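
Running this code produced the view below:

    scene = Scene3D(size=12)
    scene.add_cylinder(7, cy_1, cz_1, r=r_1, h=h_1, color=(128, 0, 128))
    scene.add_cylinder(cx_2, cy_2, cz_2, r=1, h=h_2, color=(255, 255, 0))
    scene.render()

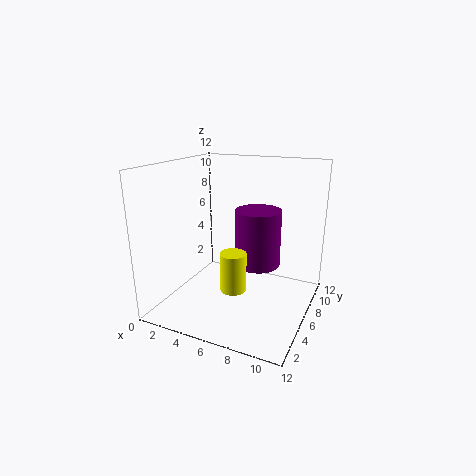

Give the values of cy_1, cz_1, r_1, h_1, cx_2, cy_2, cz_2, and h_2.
cy_1 = 8; cz_1 = 3; r_1 = 2; h_1 = 5; cx_2 = 7; cy_2 = 3; cz_2 = 3; h_2 = 3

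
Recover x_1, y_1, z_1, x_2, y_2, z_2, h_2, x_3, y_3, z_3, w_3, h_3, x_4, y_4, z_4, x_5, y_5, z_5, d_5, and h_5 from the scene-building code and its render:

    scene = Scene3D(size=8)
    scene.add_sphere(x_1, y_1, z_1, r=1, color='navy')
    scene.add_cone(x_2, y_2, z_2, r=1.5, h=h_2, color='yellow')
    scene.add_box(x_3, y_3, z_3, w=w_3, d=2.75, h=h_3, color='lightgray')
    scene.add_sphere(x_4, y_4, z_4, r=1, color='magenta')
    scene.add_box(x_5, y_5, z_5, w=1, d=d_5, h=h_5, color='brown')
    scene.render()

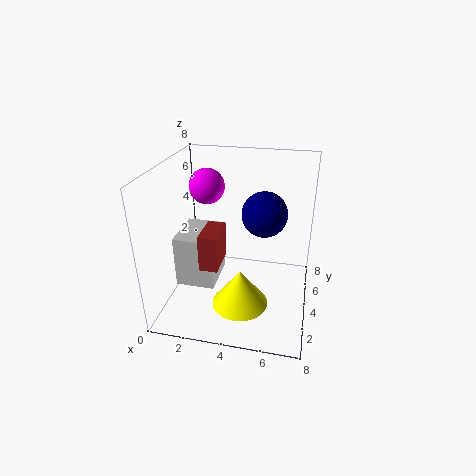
x_1 = 5.75
y_1 = 1.5
z_1 = 6.75
x_2 = 4.5
y_2 = 2.25
z_2 = 1
h_2 = 2
x_3 = 0.5
y_3 = 3
z_3 = 1
w_3 = 2.25
h_3 = 3
x_4 = 2
y_4 = 5
z_4 = 6.5
x_5 = 2.25
y_5 = 2.25
z_5 = 2.75
d_5 = 2
h_5 = 2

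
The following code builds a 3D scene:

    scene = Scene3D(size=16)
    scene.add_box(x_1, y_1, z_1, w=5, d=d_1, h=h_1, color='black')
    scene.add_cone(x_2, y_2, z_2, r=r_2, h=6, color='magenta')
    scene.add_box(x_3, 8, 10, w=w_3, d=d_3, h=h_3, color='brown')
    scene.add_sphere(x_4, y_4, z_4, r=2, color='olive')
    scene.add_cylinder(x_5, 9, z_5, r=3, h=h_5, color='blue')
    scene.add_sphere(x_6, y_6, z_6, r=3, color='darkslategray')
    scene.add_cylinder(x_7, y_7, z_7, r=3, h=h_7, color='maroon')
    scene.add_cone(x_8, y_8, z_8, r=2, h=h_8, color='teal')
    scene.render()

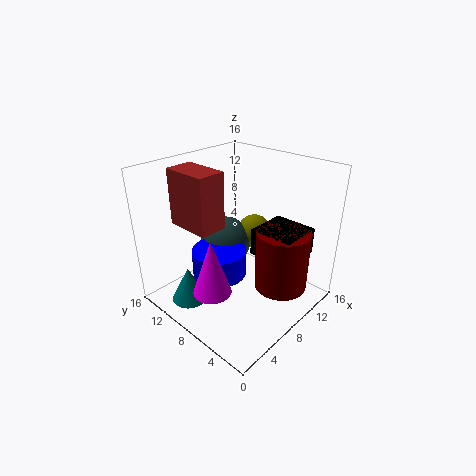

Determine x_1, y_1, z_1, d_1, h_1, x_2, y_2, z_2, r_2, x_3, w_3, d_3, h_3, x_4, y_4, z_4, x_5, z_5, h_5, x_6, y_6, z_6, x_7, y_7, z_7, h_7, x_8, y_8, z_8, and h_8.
x_1 = 9, y_1 = 2, z_1 = 6, d_1 = 5, h_1 = 3, x_2 = 3, y_2 = 7, z_2 = 4, r_2 = 2, x_3 = 3, w_3 = 3, d_3 = 5, h_3 = 6, x_4 = 12, y_4 = 9, z_4 = 7, x_5 = 6, z_5 = 4, h_5 = 3, x_6 = 9, y_6 = 11, z_6 = 6, x_7 = 11, y_7 = 4, z_7 = 2, h_7 = 7, x_8 = 3, y_8 = 11, z_8 = 1, h_8 = 4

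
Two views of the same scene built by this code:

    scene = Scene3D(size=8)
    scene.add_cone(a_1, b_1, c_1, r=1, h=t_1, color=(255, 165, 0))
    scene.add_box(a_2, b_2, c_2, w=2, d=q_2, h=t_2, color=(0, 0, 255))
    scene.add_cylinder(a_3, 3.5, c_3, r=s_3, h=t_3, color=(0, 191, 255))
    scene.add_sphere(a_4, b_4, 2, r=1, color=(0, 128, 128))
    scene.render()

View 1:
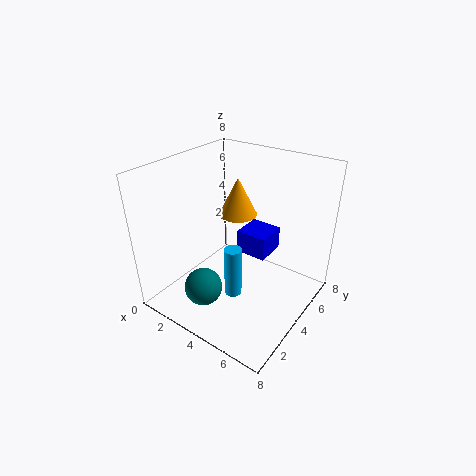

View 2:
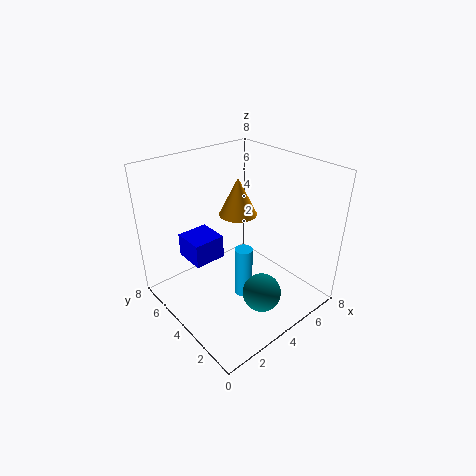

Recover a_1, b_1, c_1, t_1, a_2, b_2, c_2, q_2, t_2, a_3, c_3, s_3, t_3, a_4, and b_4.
a_1 = 4; b_1 = 4; c_1 = 5.5; t_1 = 2; a_2 = 2.5; b_2 = 6; c_2 = 1.5; q_2 = 2; t_2 = 1.5; a_3 = 4; c_3 = 0.5; s_3 = 0.5; t_3 = 3; a_4 = 3.5; b_4 = 1.5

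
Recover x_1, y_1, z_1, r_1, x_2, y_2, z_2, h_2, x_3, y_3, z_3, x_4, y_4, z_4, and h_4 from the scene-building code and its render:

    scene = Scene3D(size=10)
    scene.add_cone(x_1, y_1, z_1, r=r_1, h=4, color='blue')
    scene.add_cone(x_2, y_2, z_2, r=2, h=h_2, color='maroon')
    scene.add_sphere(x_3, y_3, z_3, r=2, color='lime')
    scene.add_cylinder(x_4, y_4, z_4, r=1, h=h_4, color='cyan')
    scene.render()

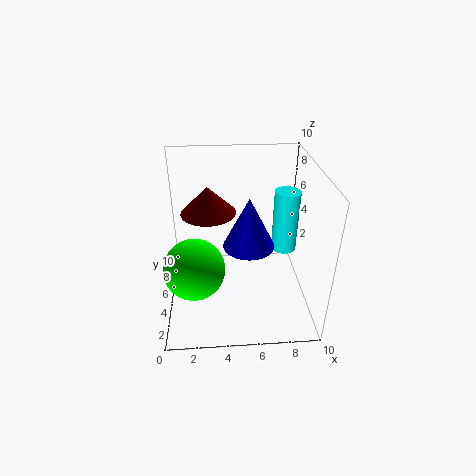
x_1 = 6
y_1 = 7
z_1 = 3
r_1 = 2
x_2 = 3
y_2 = 7
z_2 = 6
h_2 = 2
x_3 = 2
y_3 = 3
z_3 = 4
x_4 = 9
y_4 = 8
z_4 = 2
h_4 = 5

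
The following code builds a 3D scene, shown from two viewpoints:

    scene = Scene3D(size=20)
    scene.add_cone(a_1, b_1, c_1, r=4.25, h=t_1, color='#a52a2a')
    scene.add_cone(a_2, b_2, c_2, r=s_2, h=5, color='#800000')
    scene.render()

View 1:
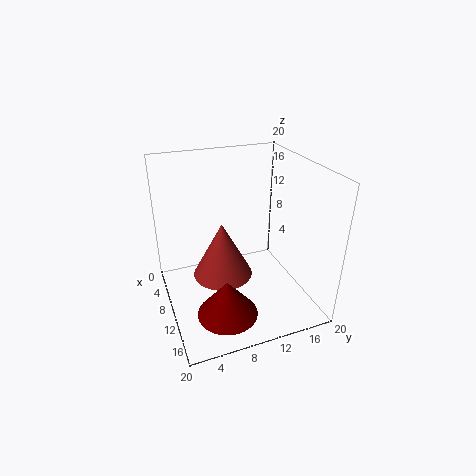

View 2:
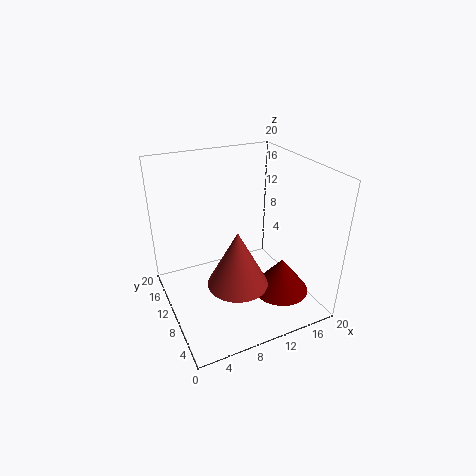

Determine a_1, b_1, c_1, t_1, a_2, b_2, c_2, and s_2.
a_1 = 9; b_1 = 8; c_1 = 4; t_1 = 8; a_2 = 15.25; b_2 = 6.5; c_2 = 2; s_2 = 4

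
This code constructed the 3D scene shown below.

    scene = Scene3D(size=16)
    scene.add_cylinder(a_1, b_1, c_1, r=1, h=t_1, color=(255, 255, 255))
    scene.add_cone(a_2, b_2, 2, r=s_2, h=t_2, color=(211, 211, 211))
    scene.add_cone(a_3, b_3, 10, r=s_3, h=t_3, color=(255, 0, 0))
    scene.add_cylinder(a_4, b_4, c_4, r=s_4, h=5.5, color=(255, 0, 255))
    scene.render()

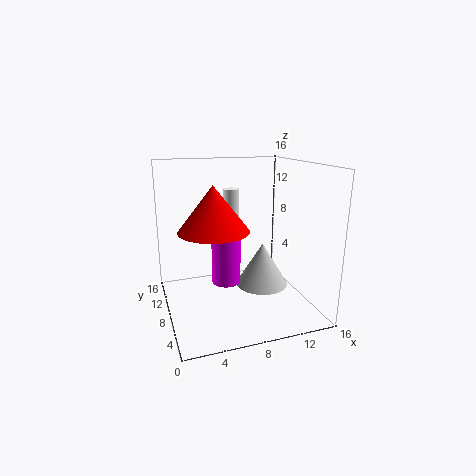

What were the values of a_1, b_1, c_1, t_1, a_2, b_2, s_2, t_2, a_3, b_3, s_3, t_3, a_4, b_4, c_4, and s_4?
a_1 = 9; b_1 = 13.5; c_1 = 6; t_1 = 6.5; a_2 = 11; b_2 = 8; s_2 = 3; t_2 = 5; a_3 = 4.5; b_3 = 5; s_3 = 3.5; t_3 = 4.5; a_4 = 6; b_4 = 6; c_4 = 4; s_4 = 1.5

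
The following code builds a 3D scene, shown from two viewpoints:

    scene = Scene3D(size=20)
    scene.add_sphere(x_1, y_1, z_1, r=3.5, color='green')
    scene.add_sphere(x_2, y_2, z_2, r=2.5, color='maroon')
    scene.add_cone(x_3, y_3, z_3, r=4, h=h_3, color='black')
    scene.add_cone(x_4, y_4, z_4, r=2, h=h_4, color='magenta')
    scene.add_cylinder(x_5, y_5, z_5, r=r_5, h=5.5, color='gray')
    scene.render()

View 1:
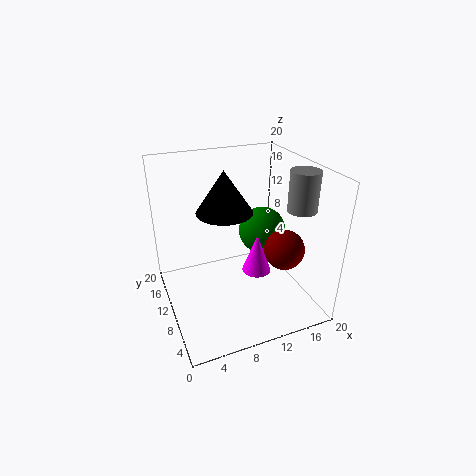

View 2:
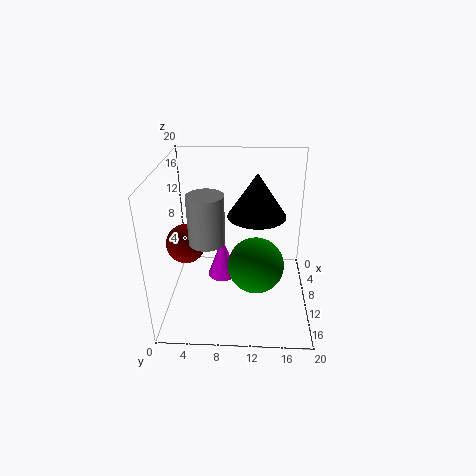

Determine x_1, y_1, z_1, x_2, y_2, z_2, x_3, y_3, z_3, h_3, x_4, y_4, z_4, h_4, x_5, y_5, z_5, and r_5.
x_1 = 15, y_1 = 12.5, z_1 = 9, x_2 = 13.5, y_2 = 3.5, z_2 = 11, x_3 = 9, y_3 = 12.5, z_3 = 13, h_3 = 6, x_4 = 12, y_4 = 8, z_4 = 5.5, h_4 = 5.5, x_5 = 18, y_5 = 7, z_5 = 14, r_5 = 2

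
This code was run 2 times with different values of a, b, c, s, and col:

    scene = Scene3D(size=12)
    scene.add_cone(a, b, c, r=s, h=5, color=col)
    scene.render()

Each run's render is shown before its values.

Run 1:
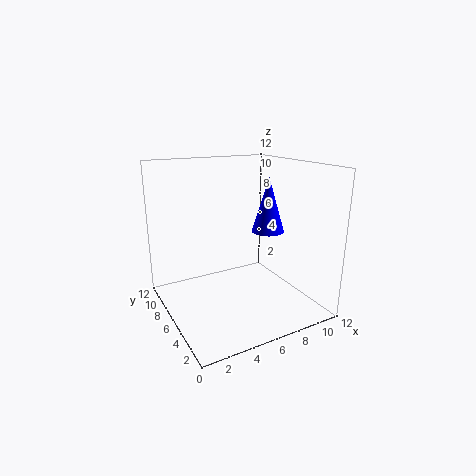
a = 10
b = 7.5
c = 5.5
s = 1.5
col = 'blue'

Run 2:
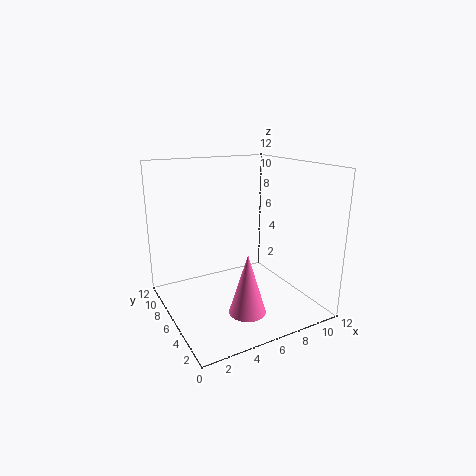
a = 5.5
b = 3.5
c = 0.5
s = 1.5
col = 'hotpink'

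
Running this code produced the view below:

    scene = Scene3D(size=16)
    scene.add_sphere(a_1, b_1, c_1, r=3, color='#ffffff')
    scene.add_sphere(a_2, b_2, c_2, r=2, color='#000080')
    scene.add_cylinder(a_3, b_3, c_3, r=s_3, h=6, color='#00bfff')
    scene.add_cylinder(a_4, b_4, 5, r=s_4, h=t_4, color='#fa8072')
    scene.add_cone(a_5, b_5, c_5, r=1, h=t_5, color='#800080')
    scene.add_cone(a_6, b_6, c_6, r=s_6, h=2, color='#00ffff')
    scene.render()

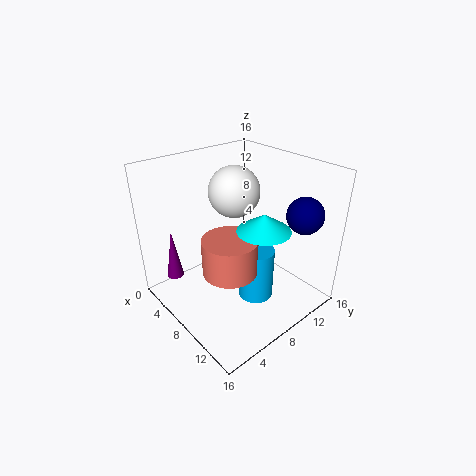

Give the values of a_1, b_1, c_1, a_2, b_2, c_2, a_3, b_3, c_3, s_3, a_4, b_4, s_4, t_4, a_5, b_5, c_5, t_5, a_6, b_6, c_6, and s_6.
a_1 = 5; b_1 = 10; c_1 = 12; a_2 = 13; b_2 = 13; c_2 = 11; a_3 = 10; b_3 = 9; c_3 = 1; s_3 = 2; a_4 = 9; b_4 = 6; s_4 = 3; t_4 = 4; a_5 = 2; b_5 = 3; c_5 = 2; t_5 = 6; a_6 = 10; b_6 = 10; c_6 = 9; s_6 = 3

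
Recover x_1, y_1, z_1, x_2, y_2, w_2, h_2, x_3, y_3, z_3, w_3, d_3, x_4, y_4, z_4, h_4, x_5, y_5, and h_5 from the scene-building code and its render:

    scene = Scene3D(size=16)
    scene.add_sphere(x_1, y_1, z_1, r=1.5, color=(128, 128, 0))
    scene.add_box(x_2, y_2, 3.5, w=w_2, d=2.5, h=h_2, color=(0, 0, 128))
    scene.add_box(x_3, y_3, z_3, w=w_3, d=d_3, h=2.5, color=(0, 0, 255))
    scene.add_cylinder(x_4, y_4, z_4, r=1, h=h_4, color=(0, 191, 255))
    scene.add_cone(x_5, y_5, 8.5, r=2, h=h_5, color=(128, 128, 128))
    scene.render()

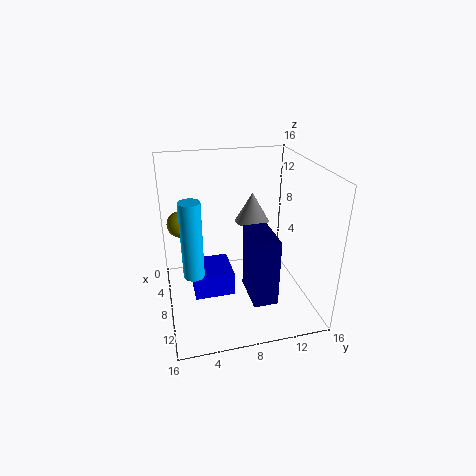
x_1 = 5
y_1 = 2
z_1 = 9
x_2 = 10
y_2 = 8
w_2 = 4.5
h_2 = 7
x_3 = 8.5
y_3 = 2.5
z_3 = 4
w_3 = 4
d_3 = 4
x_4 = 12.5
y_4 = 2.5
z_4 = 7
h_4 = 7.5
x_5 = 5
y_5 = 10.5
h_5 = 3.5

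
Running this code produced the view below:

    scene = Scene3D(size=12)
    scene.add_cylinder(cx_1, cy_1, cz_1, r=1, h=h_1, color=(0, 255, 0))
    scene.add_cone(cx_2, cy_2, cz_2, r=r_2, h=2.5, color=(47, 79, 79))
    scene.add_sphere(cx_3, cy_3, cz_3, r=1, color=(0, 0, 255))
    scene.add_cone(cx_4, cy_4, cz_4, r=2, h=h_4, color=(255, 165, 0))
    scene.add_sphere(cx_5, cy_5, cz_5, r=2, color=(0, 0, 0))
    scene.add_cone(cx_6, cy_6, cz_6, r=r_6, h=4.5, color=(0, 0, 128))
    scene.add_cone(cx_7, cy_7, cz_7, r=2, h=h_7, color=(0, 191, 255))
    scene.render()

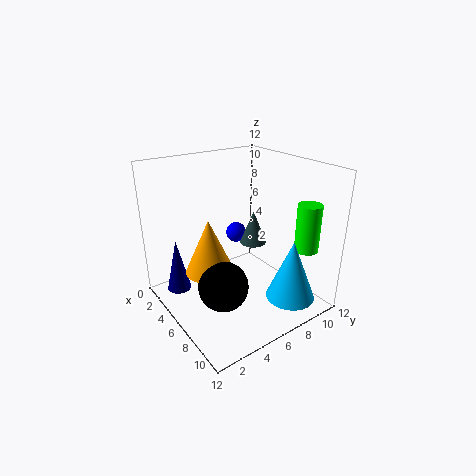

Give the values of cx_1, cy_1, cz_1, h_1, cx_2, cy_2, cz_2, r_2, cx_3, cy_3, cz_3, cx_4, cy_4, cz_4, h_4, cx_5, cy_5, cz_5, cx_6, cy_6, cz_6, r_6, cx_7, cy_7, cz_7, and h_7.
cx_1 = 9.5
cy_1 = 10.5
cz_1 = 5
h_1 = 4
cx_2 = 8
cy_2 = 6
cz_2 = 6.5
r_2 = 1
cx_3 = 1.5
cy_3 = 9
cz_3 = 4
cx_4 = 5.5
cy_4 = 3.5
cz_4 = 3.5
h_4 = 4.5
cx_5 = 7.5
cy_5 = 3.5
cz_5 = 3
cx_6 = 3.5
cy_6 = 1.5
cz_6 = 1.5
r_6 = 1
cx_7 = 10
cy_7 = 8.5
cz_7 = 1.5
h_7 = 5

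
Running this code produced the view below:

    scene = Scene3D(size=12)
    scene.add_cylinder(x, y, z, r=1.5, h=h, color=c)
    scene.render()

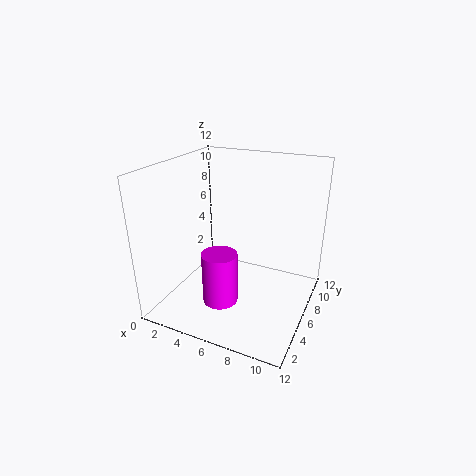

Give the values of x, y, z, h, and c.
x = 5; y = 4.5; z = 0.5; h = 4.5; c = 'magenta'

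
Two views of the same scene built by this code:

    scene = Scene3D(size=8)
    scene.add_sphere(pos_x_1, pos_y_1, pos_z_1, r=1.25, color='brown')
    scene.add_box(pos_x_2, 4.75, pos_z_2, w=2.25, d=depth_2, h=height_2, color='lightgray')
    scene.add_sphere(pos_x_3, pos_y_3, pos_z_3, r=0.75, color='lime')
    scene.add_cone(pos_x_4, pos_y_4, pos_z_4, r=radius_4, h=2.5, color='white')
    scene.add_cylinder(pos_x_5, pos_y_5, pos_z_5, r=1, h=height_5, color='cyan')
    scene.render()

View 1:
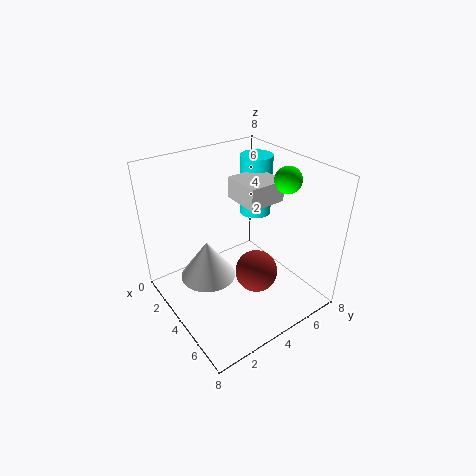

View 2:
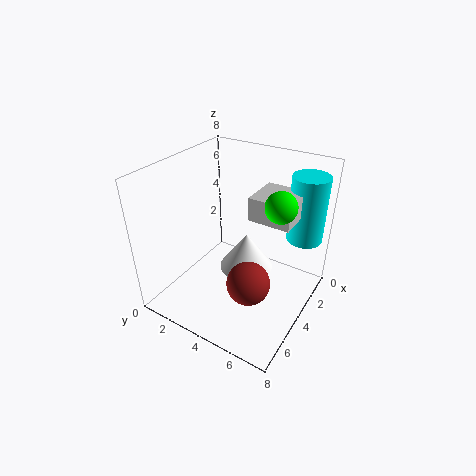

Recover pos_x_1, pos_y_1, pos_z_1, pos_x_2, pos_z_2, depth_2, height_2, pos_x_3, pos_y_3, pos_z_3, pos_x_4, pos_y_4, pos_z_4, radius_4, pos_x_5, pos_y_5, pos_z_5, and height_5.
pos_x_1 = 4.5, pos_y_1 = 5, pos_z_1 = 1.5, pos_x_2 = 2, pos_z_2 = 5.5, depth_2 = 2.25, height_2 = 1.25, pos_x_3 = 4.75, pos_y_3 = 6.75, pos_z_3 = 7, pos_x_4 = 1.75, pos_y_4 = 3.25, pos_z_4 = 0.25, radius_4 = 1.75, pos_x_5 = 1.75, pos_y_5 = 7, pos_z_5 = 3.75, height_5 = 3.75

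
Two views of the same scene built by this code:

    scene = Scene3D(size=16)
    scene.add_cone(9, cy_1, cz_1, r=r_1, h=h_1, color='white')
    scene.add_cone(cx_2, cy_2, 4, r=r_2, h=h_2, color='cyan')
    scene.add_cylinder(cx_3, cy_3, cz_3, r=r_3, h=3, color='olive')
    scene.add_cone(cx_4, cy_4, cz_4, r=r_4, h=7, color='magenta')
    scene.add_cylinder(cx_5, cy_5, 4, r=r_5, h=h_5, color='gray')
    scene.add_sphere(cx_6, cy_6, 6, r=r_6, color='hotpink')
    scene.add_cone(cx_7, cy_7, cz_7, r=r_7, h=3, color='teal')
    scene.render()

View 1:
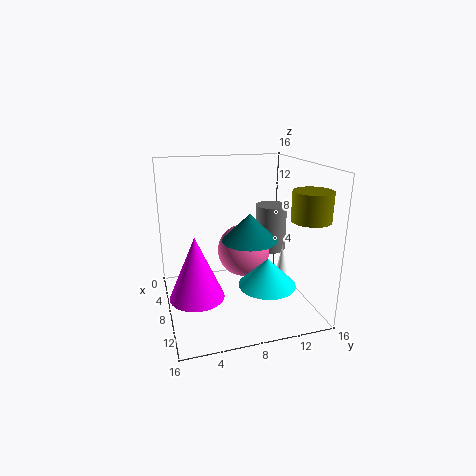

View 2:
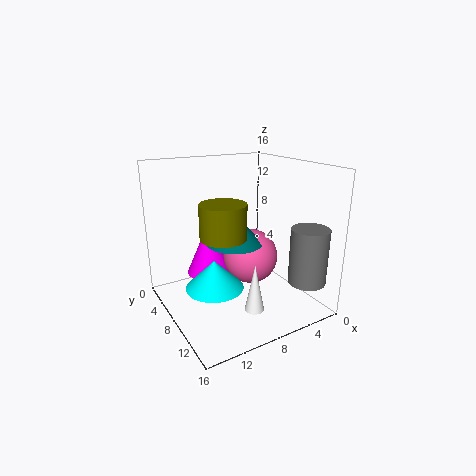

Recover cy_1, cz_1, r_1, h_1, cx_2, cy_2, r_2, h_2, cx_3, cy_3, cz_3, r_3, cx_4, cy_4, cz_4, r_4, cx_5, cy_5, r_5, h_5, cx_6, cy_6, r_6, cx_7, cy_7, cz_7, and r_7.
cy_1 = 13, cz_1 = 2, r_1 = 1, h_1 = 5, cx_2 = 12, cy_2 = 10, r_2 = 3, h_2 = 3, cx_3 = 13, cy_3 = 14, cz_3 = 11, r_3 = 2, cx_4 = 9, cy_4 = 3, cz_4 = 2, r_4 = 3, cx_5 = 3, cy_5 = 14, r_5 = 2, h_5 = 6, cx_6 = 7, cy_6 = 9, r_6 = 3, cx_7 = 9, cy_7 = 9, cz_7 = 8, r_7 = 3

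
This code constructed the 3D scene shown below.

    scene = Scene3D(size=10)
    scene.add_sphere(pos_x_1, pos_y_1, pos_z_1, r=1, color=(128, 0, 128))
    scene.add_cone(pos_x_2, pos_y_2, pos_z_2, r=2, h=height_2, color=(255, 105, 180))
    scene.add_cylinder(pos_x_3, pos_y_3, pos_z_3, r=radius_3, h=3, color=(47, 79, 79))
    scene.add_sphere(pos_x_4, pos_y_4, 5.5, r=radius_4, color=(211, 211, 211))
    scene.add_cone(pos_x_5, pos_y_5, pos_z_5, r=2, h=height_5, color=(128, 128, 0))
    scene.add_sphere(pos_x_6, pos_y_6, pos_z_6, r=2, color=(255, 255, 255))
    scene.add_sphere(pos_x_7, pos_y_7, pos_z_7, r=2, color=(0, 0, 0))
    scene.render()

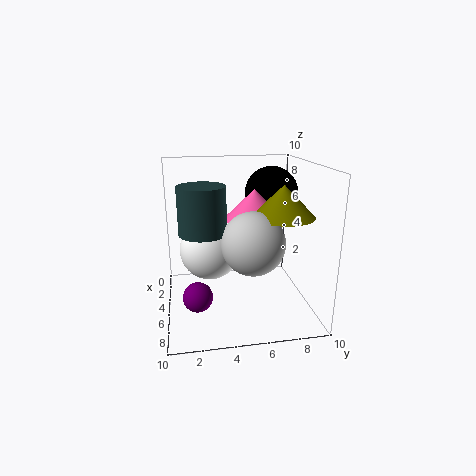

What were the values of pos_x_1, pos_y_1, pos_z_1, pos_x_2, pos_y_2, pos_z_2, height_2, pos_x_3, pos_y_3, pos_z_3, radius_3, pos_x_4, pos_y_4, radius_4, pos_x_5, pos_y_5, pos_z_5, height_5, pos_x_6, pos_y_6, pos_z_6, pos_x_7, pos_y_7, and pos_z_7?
pos_x_1 = 6.5, pos_y_1 = 2, pos_z_1 = 1.5, pos_x_2 = 5.5, pos_y_2 = 6, pos_z_2 = 6.5, height_2 = 2, pos_x_3 = 6.5, pos_y_3 = 2.5, pos_z_3 = 6, radius_3 = 1.5, pos_x_4 = 7.5, pos_y_4 = 5.5, radius_4 = 2, pos_x_5 = 7, pos_y_5 = 7.5, pos_z_5 = 7, height_5 = 2, pos_x_6 = 5.5, pos_y_6 = 3, pos_z_6 = 4.5, pos_x_7 = 2.5, pos_y_7 = 8, pos_z_7 = 7.5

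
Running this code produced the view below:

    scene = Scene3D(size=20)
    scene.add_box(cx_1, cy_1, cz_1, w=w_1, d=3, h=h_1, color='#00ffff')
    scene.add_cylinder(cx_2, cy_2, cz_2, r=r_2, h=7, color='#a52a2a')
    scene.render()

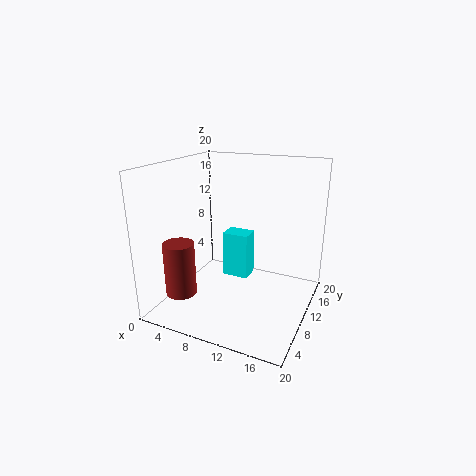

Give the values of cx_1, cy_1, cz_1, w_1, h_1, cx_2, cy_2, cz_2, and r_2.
cx_1 = 6
cy_1 = 13
cz_1 = 2
w_1 = 4
h_1 = 7
cx_2 = 5
cy_2 = 3
cz_2 = 4
r_2 = 2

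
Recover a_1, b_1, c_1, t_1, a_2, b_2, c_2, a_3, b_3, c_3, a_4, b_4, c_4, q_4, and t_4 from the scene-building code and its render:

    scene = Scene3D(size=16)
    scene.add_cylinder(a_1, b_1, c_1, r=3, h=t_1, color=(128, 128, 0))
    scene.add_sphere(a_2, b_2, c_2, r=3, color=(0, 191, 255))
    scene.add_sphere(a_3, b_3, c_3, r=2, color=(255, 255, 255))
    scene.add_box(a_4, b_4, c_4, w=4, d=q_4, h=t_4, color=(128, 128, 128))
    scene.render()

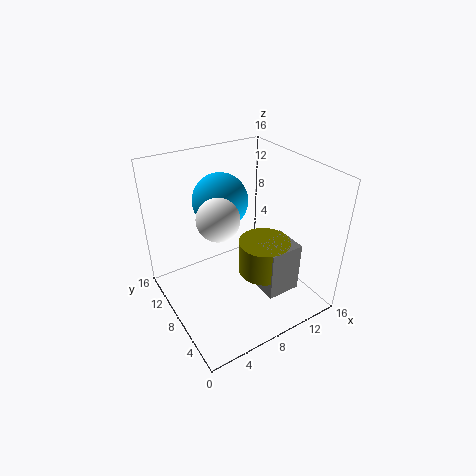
a_1 = 11
b_1 = 7
c_1 = 3
t_1 = 4
a_2 = 7
b_2 = 10
c_2 = 12
a_3 = 4
b_3 = 5
c_3 = 13
a_4 = 10
b_4 = 4
c_4 = 1
q_4 = 4
t_4 = 6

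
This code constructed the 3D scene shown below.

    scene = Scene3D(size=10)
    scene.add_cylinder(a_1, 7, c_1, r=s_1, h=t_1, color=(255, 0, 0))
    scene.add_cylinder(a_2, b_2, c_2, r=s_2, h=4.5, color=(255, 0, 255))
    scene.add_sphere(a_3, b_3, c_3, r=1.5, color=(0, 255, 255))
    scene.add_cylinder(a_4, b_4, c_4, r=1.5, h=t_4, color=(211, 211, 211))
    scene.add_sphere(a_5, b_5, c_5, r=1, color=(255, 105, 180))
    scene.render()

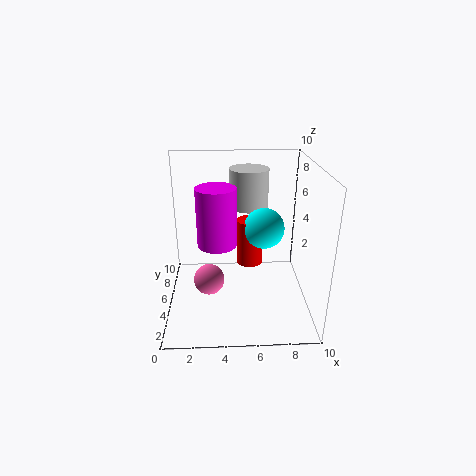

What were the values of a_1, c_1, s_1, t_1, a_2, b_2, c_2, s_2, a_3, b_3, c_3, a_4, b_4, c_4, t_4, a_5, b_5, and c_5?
a_1 = 6; c_1 = 2; s_1 = 1; t_1 = 3.5; a_2 = 3.5; b_2 = 7; c_2 = 3.5; s_2 = 1.5; a_3 = 7; b_3 = 6.5; c_3 = 5; a_4 = 6; b_4 = 8.5; c_4 = 6; t_4 = 3; a_5 = 3; b_5 = 3; c_5 = 3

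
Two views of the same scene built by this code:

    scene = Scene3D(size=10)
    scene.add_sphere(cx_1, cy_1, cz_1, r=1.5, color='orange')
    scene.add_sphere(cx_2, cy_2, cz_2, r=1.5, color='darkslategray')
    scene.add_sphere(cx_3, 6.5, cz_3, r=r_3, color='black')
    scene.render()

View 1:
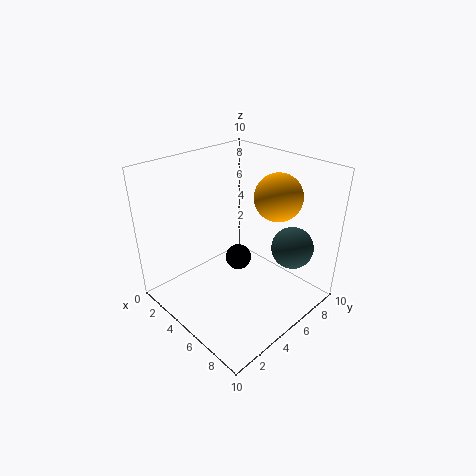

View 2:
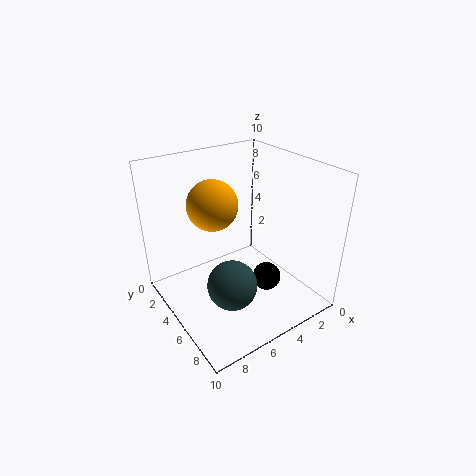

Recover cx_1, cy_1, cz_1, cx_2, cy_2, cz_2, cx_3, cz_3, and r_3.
cx_1 = 7.5, cy_1 = 6, cz_1 = 8.5, cx_2 = 7.5, cy_2 = 8, cz_2 = 4, cx_3 = 3.5, cz_3 = 2, r_3 = 1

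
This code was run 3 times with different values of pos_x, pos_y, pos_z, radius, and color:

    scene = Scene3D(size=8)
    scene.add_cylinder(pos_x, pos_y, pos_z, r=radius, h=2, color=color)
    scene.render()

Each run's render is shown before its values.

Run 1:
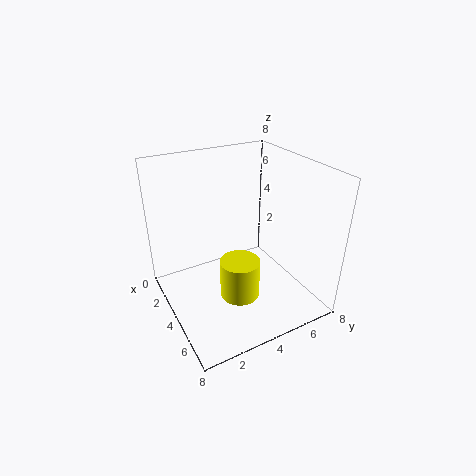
pos_x = 6; pos_y = 3; pos_z = 2; radius = 1; color = 'yellow'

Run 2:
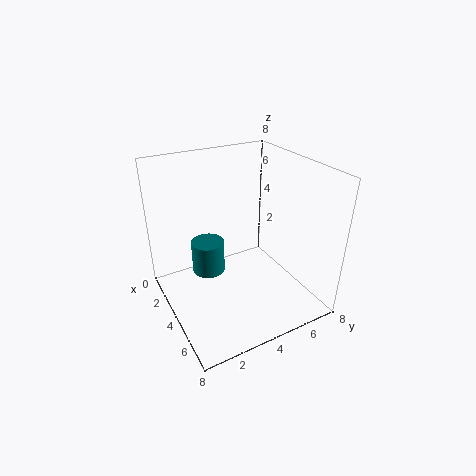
pos_x = 2; pos_y = 3; pos_z = 1; radius = 1; color = 'teal'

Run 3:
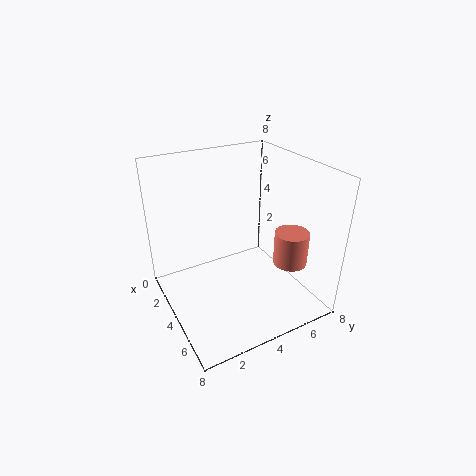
pos_x = 5; pos_y = 7; pos_z = 2; radius = 1; color = 'salmon'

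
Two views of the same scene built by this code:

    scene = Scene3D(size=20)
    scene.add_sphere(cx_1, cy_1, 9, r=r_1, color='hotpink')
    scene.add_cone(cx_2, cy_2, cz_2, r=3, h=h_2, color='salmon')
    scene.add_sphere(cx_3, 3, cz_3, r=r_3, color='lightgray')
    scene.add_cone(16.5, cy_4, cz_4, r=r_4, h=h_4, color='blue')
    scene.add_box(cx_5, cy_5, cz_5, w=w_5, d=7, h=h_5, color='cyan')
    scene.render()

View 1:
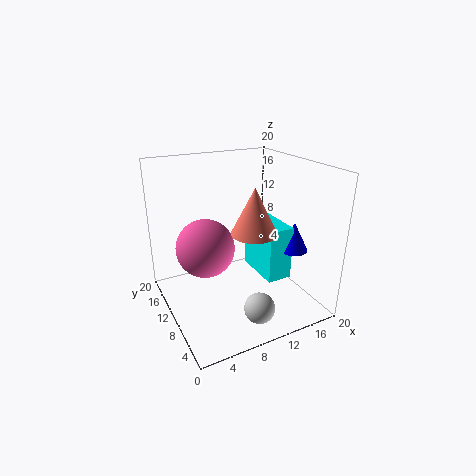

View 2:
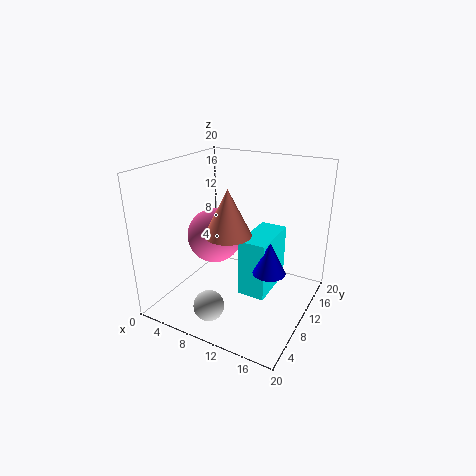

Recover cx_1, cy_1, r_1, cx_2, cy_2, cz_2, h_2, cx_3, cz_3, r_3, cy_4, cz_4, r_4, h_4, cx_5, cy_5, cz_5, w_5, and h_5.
cx_1 = 5.5; cy_1 = 11; r_1 = 4; cx_2 = 10.5; cy_2 = 6.5; cz_2 = 12; h_2 = 6; cx_3 = 9.5; cz_3 = 3; r_3 = 2; cy_4 = 6; cz_4 = 8.5; r_4 = 2; h_4 = 4; cx_5 = 12.5; cy_5 = 5.5; cz_5 = 4.5; w_5 = 3.5; h_5 = 7.5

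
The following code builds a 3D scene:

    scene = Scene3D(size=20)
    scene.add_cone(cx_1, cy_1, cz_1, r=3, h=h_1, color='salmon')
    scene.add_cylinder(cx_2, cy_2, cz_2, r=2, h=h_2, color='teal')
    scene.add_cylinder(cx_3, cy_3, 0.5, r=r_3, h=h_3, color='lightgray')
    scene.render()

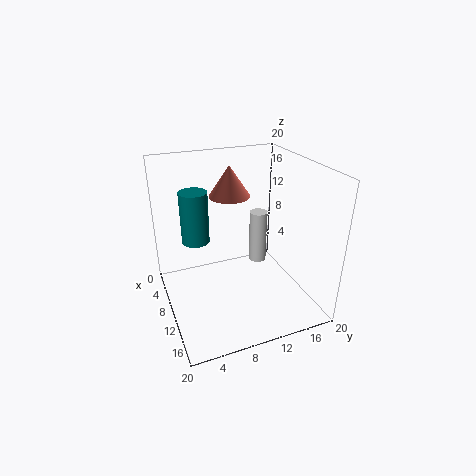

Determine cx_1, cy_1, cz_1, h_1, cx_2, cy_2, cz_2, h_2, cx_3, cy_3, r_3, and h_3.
cx_1 = 5.5
cy_1 = 10.5
cz_1 = 14.5
h_1 = 4.5
cx_2 = 6
cy_2 = 5
cz_2 = 8.5
h_2 = 7.5
cx_3 = 2
cy_3 = 17
r_3 = 1.5
h_3 = 9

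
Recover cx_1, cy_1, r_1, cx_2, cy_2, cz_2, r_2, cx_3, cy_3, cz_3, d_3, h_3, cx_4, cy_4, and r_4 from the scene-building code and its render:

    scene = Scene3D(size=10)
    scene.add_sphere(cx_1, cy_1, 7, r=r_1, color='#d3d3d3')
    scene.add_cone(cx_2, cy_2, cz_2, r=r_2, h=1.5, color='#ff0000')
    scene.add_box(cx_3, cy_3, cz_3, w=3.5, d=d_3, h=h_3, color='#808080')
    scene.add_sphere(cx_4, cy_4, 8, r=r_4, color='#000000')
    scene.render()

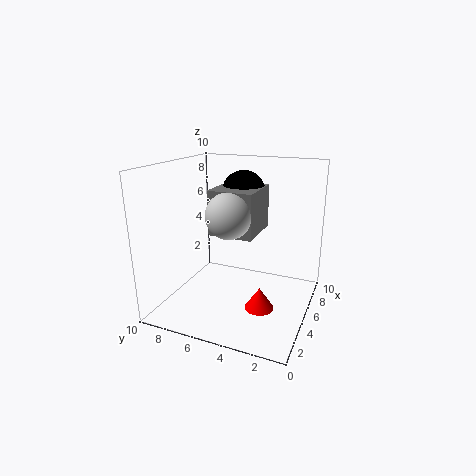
cx_1 = 3.5, cy_1 = 5, r_1 = 1.5, cx_2 = 4, cy_2 = 3, cz_2 = 0.5, r_2 = 1, cx_3 = 3.5, cy_3 = 3.5, cz_3 = 5.5, d_3 = 3, h_3 = 3, cx_4 = 6, cy_4 = 5, r_4 = 1.5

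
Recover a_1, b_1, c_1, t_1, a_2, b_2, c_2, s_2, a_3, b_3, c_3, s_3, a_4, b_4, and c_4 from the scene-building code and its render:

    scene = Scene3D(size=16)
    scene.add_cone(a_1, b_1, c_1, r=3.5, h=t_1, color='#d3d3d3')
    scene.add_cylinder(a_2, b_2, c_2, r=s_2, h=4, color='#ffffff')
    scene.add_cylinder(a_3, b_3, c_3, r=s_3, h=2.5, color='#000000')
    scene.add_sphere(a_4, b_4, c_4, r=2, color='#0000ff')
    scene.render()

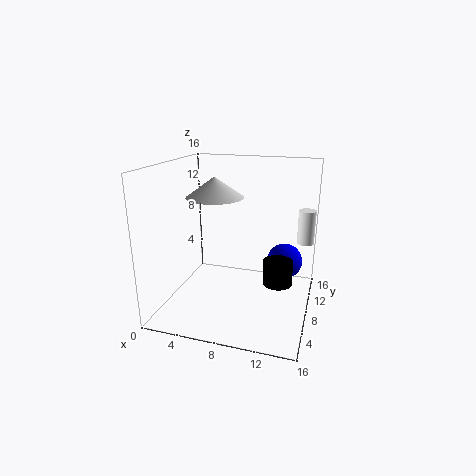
a_1 = 4
b_1 = 11.5
c_1 = 11.5
t_1 = 2.5
a_2 = 15
b_2 = 12.5
c_2 = 6.5
s_2 = 1
a_3 = 13
b_3 = 5.5
c_3 = 4.5
s_3 = 1.5
a_4 = 13
b_4 = 10
c_4 = 5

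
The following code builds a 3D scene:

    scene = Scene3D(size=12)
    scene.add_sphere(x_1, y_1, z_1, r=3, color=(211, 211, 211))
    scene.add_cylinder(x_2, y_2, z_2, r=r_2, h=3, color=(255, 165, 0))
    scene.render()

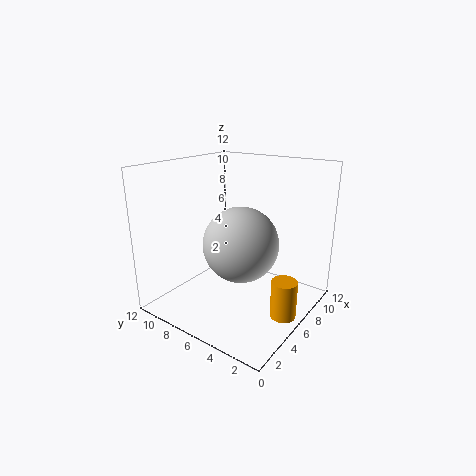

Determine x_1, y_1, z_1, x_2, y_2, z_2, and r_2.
x_1 = 5, y_1 = 5, z_1 = 6, x_2 = 5, y_2 = 1, z_2 = 1, r_2 = 1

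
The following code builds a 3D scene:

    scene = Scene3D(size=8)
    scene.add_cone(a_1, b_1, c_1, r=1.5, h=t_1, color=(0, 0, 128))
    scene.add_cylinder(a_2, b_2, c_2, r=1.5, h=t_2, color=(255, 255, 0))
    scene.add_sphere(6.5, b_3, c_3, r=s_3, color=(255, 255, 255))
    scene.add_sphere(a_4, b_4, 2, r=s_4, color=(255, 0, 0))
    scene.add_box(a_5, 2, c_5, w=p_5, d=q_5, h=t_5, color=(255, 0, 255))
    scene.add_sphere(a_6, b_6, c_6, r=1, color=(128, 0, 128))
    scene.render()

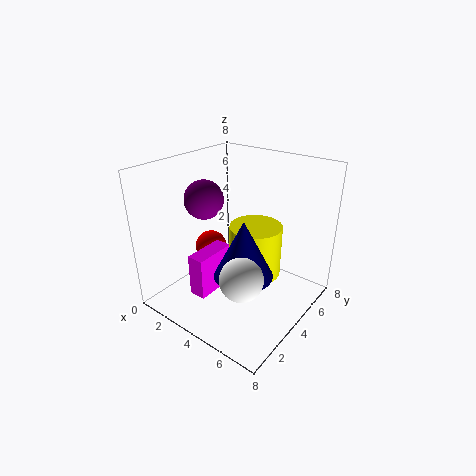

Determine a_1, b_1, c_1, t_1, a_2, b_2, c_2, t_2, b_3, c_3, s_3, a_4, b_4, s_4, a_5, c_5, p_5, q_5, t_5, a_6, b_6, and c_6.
a_1 = 5.5
b_1 = 2.5
c_1 = 3
t_1 = 3
a_2 = 4.5
b_2 = 5
c_2 = 1.5
t_2 = 3
b_3 = 1
c_3 = 4
s_3 = 1
a_4 = 1
b_4 = 5
s_4 = 1
a_5 = 2
c_5 = 0.5
p_5 = 1
q_5 = 2.5
t_5 = 2.5
a_6 = 3
b_6 = 2.5
c_6 = 6.5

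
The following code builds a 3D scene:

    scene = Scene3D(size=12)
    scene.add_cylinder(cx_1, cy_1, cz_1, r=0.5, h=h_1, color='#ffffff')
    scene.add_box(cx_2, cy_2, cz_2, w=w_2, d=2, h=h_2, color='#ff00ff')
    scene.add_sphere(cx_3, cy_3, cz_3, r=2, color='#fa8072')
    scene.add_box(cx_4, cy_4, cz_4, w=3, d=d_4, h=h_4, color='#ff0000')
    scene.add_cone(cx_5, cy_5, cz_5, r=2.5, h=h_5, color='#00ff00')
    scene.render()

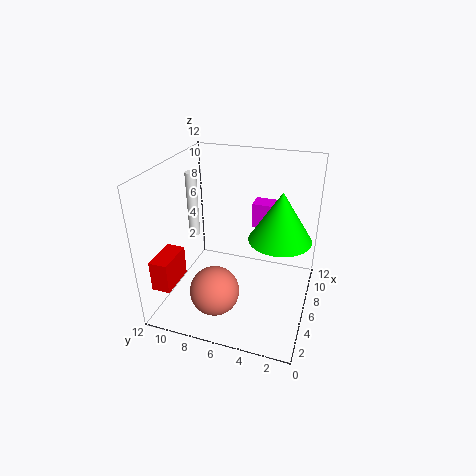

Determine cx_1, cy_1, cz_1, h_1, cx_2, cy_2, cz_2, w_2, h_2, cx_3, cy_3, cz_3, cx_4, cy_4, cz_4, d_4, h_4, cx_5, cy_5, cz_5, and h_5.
cx_1 = 8
cy_1 = 11
cz_1 = 4.5
h_1 = 6
cx_2 = 6.5
cy_2 = 3
cz_2 = 7
w_2 = 1.5
h_2 = 2
cx_3 = 3
cy_3 = 7
cz_3 = 2.5
cx_4 = 1
cy_4 = 10
cz_4 = 3
d_4 = 1.5
h_4 = 2.5
cx_5 = 6
cy_5 = 2.5
cz_5 = 6.5
h_5 = 4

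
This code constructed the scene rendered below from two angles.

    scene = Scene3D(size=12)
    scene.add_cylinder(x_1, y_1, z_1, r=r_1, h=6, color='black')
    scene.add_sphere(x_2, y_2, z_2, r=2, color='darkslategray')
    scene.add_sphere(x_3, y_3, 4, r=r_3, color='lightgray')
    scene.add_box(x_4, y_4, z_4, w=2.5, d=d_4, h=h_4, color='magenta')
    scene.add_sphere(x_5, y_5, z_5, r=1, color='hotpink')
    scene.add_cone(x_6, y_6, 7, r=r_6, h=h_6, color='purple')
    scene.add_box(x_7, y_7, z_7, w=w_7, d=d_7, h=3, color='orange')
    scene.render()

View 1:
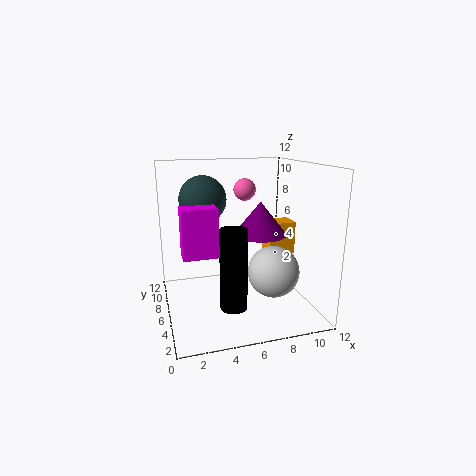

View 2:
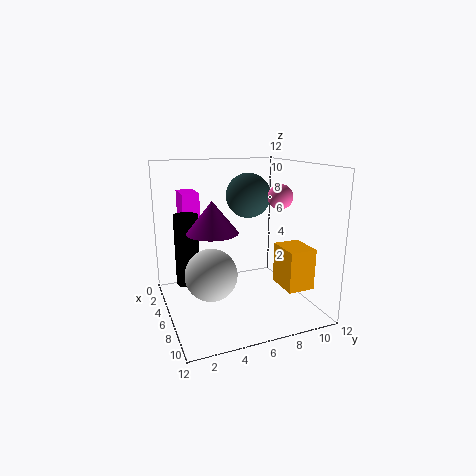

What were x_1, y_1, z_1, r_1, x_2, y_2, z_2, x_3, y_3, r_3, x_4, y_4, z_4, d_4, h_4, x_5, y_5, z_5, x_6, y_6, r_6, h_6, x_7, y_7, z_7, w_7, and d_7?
x_1 = 4.5; y_1 = 2; z_1 = 2; r_1 = 1; x_2 = 3.5; y_2 = 8; z_2 = 9; x_3 = 8; y_3 = 3; r_3 = 2; x_4 = 1; y_4 = 2; z_4 = 6; d_4 = 1.5; h_4 = 3.5; x_5 = 7.5; y_5 = 9; z_5 = 9.5; x_6 = 7; y_6 = 3.5; r_6 = 2; h_6 = 2.5; x_7 = 9.5; y_7 = 7.5; z_7 = 3.5; w_7 = 2.5; d_7 = 2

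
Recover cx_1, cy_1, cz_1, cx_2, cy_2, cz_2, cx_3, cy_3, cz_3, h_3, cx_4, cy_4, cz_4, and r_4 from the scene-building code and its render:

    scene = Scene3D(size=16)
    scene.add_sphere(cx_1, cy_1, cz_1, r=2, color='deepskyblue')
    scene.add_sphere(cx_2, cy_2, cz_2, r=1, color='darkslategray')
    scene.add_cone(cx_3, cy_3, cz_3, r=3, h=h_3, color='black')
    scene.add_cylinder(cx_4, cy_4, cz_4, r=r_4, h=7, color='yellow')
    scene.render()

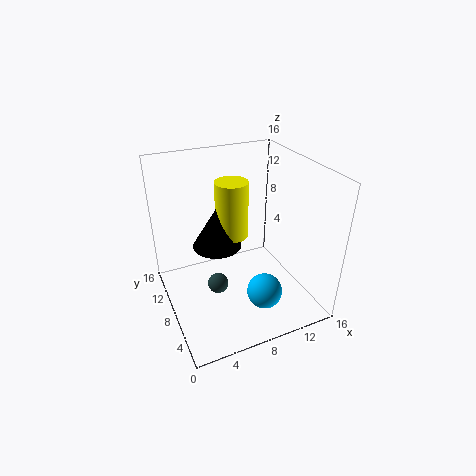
cx_1 = 10, cy_1 = 5, cz_1 = 2, cx_2 = 4, cy_2 = 4, cz_2 = 6, cx_3 = 7, cy_3 = 12, cz_3 = 5, h_3 = 5, cx_4 = 9, cy_4 = 12, cz_4 = 6, r_4 = 2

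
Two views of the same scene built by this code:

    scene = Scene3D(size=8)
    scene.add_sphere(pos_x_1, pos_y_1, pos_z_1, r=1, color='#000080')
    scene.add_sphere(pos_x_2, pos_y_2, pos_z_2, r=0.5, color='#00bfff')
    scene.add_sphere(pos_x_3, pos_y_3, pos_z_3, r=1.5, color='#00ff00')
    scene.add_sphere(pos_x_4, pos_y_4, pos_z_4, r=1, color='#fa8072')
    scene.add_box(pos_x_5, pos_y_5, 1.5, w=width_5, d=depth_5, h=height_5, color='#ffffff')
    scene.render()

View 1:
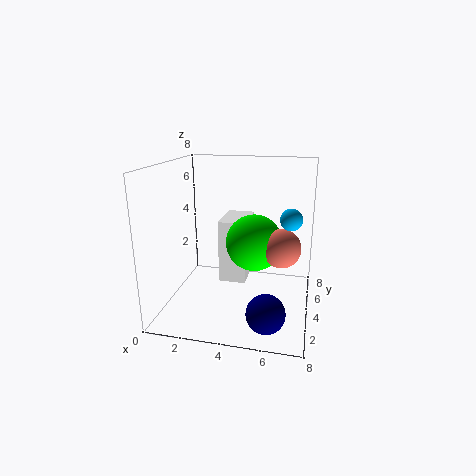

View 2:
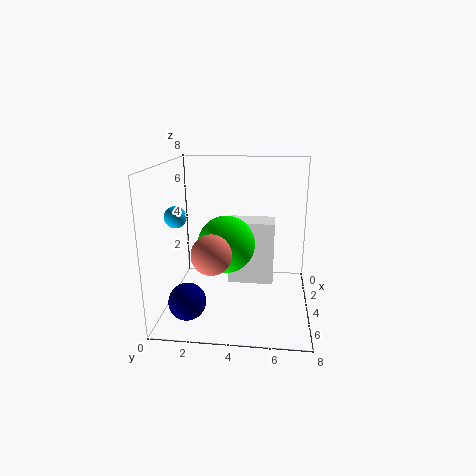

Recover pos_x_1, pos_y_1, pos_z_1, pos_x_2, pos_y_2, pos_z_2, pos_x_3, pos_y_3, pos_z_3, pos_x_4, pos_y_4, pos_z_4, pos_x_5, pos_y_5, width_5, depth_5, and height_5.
pos_x_1 = 6, pos_y_1 = 1.5, pos_z_1 = 1, pos_x_2 = 7, pos_y_2 = 1.5, pos_z_2 = 6, pos_x_3 = 5, pos_y_3 = 3.5, pos_z_3 = 4, pos_x_4 = 6.5, pos_y_4 = 3, pos_z_4 = 4, pos_x_5 = 3, pos_y_5 = 3.5, width_5 = 1.5, depth_5 = 2.5, height_5 = 3.5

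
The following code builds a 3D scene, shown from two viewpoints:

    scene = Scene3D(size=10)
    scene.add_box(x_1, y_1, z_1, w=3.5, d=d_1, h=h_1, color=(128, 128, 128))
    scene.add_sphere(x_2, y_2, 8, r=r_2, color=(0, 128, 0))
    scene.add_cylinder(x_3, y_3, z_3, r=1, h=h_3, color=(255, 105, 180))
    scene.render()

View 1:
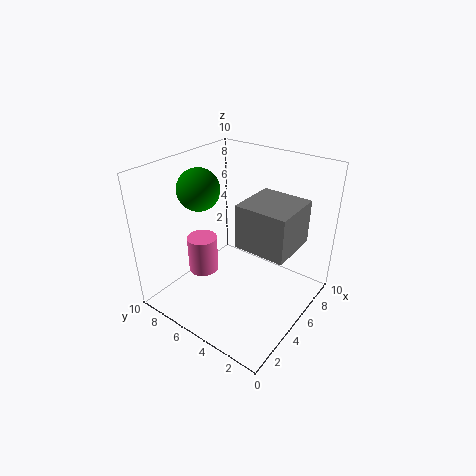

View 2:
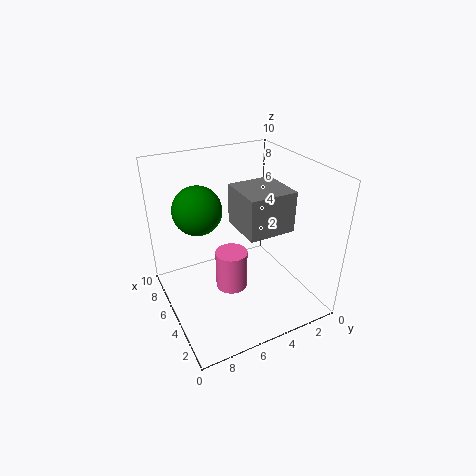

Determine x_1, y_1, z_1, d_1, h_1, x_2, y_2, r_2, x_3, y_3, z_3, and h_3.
x_1 = 4, y_1 = 1, z_1 = 5, d_1 = 3.5, h_1 = 3, x_2 = 4.5, y_2 = 8, r_2 = 1.5, x_3 = 3, y_3 = 6.5, z_3 = 3, h_3 = 2.5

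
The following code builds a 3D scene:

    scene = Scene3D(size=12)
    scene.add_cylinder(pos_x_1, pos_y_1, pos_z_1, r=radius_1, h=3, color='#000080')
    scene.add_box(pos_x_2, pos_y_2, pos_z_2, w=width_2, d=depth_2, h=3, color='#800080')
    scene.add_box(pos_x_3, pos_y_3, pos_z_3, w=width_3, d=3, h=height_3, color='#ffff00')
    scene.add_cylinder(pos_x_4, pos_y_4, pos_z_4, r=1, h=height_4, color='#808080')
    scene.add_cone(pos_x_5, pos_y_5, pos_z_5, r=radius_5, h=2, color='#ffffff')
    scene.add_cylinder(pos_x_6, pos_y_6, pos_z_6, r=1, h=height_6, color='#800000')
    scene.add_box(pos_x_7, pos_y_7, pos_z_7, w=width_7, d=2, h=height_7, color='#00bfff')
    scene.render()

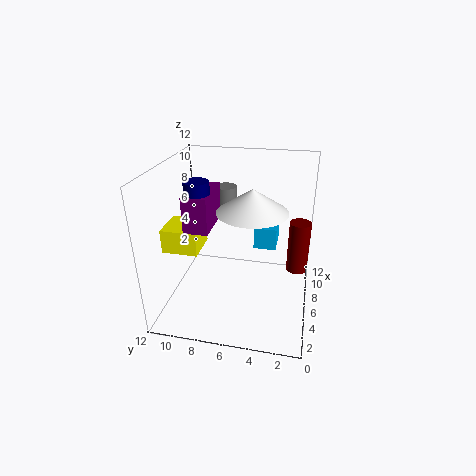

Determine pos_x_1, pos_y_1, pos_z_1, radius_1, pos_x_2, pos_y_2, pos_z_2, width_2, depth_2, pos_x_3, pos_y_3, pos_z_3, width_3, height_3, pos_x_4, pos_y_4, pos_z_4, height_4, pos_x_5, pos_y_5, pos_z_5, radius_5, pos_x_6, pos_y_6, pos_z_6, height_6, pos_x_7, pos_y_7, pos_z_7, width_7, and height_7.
pos_x_1 = 5
pos_y_1 = 9
pos_z_1 = 8
radius_1 = 1
pos_x_2 = 4
pos_y_2 = 8
pos_z_2 = 7
width_2 = 4
depth_2 = 2
pos_x_3 = 4
pos_y_3 = 9
pos_z_3 = 5
width_3 = 3
height_3 = 2
pos_x_4 = 10
pos_y_4 = 8
pos_z_4 = 6
height_4 = 3
pos_x_5 = 7
pos_y_5 = 5
pos_z_5 = 8
radius_5 = 3
pos_x_6 = 10
pos_y_6 = 1
pos_z_6 = 1
height_6 = 5
pos_x_7 = 8
pos_y_7 = 3
pos_z_7 = 4
width_7 = 3
height_7 = 2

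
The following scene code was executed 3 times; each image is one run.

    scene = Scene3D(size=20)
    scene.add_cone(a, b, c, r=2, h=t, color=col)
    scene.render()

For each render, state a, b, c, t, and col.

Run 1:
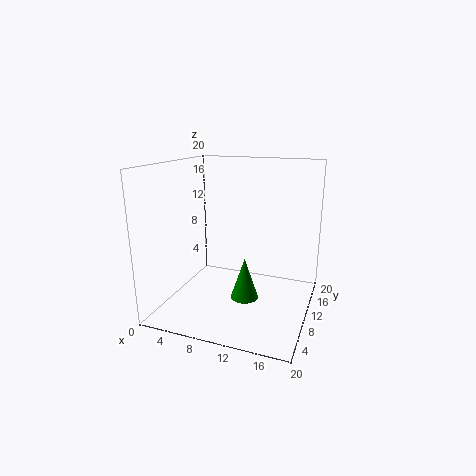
a = 11
b = 10
c = 1
t = 6
col = 'green'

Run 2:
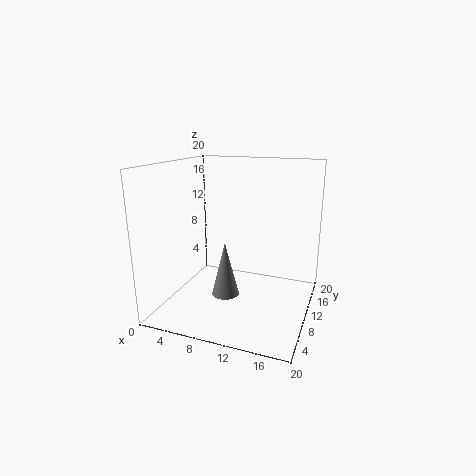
a = 8
b = 10
c = 1
t = 8
col = 'gray'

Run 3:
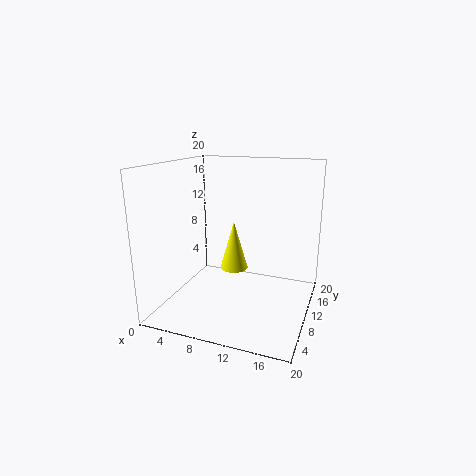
a = 9
b = 11
c = 5
t = 7
col = 'yellow'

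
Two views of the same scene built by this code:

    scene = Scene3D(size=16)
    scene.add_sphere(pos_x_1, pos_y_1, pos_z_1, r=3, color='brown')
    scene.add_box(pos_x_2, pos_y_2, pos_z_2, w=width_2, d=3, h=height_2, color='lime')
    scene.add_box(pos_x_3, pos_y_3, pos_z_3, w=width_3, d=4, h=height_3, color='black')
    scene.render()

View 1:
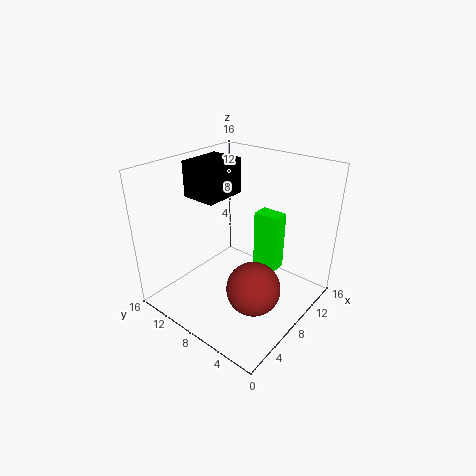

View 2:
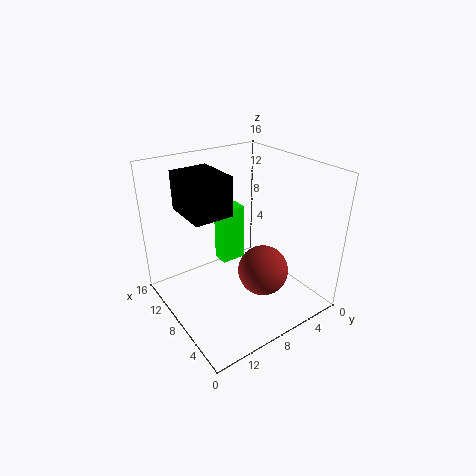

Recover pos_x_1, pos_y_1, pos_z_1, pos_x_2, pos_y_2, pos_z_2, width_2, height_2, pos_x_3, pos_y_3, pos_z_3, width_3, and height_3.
pos_x_1 = 7; pos_y_1 = 5; pos_z_1 = 3; pos_x_2 = 11; pos_y_2 = 5; pos_z_2 = 3; width_2 = 2; height_2 = 7; pos_x_3 = 6; pos_y_3 = 10; pos_z_3 = 12; width_3 = 5; height_3 = 4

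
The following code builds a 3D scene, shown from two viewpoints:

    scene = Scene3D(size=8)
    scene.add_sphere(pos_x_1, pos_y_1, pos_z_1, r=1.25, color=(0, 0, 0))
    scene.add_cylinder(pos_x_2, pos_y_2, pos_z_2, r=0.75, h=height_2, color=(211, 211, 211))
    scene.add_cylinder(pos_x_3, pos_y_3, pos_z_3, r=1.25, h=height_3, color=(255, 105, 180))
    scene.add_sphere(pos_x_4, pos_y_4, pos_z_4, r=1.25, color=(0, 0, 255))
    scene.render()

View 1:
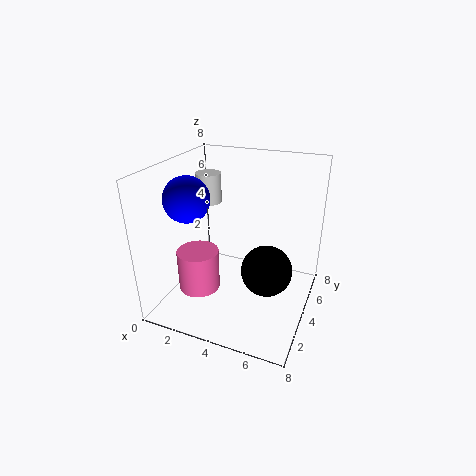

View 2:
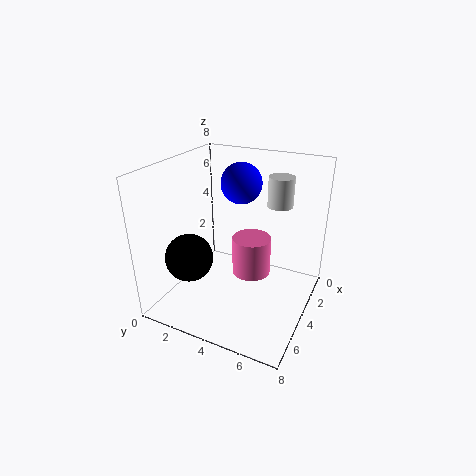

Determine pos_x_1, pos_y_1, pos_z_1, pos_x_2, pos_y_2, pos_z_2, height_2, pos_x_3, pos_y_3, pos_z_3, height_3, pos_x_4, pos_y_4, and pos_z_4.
pos_x_1 = 6.25; pos_y_1 = 2.25; pos_z_1 = 3.5; pos_x_2 = 1.5; pos_y_2 = 5.5; pos_z_2 = 5.25; height_2 = 1.75; pos_x_3 = 1.5; pos_y_3 = 3.75; pos_z_3 = 0.25; height_3 = 2.5; pos_x_4 = 1.5; pos_y_4 = 3; pos_z_4 = 6.25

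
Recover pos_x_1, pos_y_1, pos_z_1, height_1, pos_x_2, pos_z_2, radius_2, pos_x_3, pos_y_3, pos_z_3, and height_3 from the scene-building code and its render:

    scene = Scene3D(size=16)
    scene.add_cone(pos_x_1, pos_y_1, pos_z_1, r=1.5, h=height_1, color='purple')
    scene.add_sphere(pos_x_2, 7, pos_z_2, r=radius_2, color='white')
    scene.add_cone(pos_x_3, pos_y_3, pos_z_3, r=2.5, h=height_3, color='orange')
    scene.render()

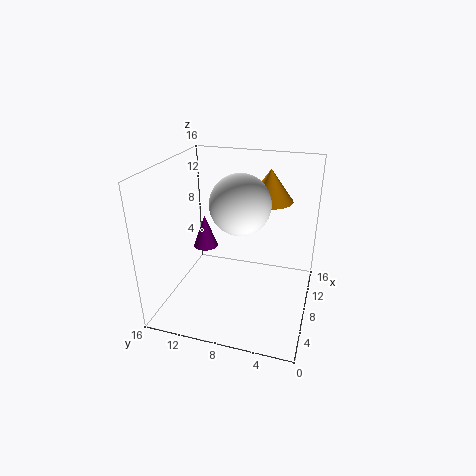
pos_x_1 = 10.5; pos_y_1 = 13; pos_z_1 = 5; height_1 = 4; pos_x_2 = 5.5; pos_z_2 = 13; radius_2 = 3; pos_x_3 = 10; pos_y_3 = 5; pos_z_3 = 12; height_3 = 3.5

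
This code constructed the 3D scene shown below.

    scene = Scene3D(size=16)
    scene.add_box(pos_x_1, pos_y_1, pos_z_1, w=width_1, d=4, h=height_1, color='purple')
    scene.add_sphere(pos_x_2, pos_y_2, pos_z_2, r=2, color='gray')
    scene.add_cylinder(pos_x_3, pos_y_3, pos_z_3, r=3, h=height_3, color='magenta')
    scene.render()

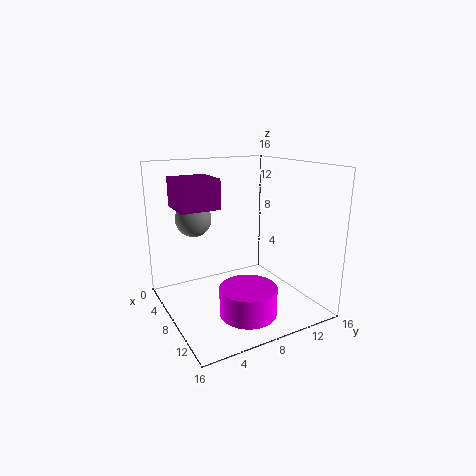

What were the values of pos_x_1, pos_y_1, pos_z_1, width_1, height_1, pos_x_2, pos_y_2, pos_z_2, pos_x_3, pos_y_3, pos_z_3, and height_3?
pos_x_1 = 6, pos_y_1 = 1, pos_z_1 = 12, width_1 = 4, height_1 = 3, pos_x_2 = 5, pos_y_2 = 4, pos_z_2 = 10, pos_x_3 = 12, pos_y_3 = 7, pos_z_3 = 1, height_3 = 3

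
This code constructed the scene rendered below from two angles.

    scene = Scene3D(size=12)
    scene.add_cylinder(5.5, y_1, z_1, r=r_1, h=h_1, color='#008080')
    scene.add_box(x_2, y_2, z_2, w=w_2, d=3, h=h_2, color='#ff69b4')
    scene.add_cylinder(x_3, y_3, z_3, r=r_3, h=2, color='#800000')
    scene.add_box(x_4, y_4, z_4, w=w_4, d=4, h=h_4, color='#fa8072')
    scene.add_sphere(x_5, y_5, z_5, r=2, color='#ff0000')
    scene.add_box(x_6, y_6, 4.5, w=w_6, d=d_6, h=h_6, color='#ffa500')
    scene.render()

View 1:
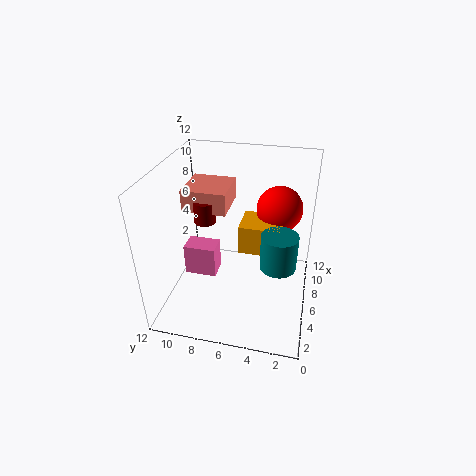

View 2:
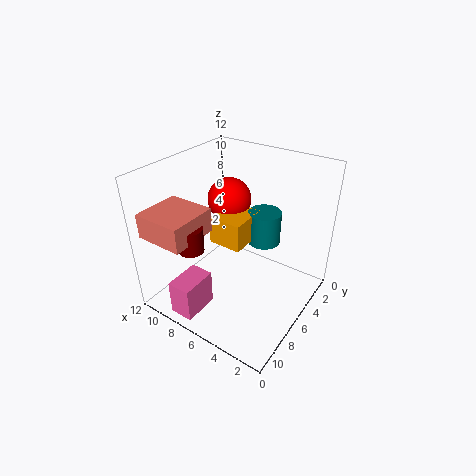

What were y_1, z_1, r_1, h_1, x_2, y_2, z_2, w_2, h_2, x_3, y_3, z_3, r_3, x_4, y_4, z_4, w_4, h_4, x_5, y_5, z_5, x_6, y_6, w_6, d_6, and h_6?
y_1 = 2.5; z_1 = 4; r_1 = 1.5; h_1 = 3; x_2 = 7; y_2 = 8.5; z_2 = 0.5; w_2 = 2; h_2 = 3; x_3 = 8; y_3 = 9.5; z_3 = 6; r_3 = 1; x_4 = 7.5; y_4 = 7.5; z_4 = 7; w_4 = 4; h_4 = 2; x_5 = 9; y_5 = 3; z_5 = 7.5; x_6 = 6; y_6 = 2.5; w_6 = 3; d_6 = 3.5; h_6 = 2.5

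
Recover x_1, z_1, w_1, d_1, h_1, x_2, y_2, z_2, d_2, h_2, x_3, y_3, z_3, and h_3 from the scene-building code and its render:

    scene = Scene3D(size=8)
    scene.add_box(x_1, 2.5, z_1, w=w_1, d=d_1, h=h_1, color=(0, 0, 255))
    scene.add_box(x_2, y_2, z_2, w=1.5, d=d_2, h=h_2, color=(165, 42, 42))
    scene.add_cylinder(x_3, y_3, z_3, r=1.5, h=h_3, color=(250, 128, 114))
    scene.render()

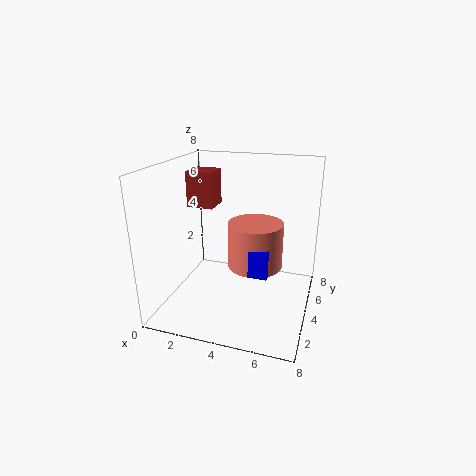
x_1 = 5, z_1 = 2.5, w_1 = 1, d_1 = 3, h_1 = 1.5, x_2 = 1, y_2 = 4, z_2 = 5.5, d_2 = 1.5, h_2 = 2, x_3 = 5, y_3 = 4, z_3 = 2.5, h_3 = 2.5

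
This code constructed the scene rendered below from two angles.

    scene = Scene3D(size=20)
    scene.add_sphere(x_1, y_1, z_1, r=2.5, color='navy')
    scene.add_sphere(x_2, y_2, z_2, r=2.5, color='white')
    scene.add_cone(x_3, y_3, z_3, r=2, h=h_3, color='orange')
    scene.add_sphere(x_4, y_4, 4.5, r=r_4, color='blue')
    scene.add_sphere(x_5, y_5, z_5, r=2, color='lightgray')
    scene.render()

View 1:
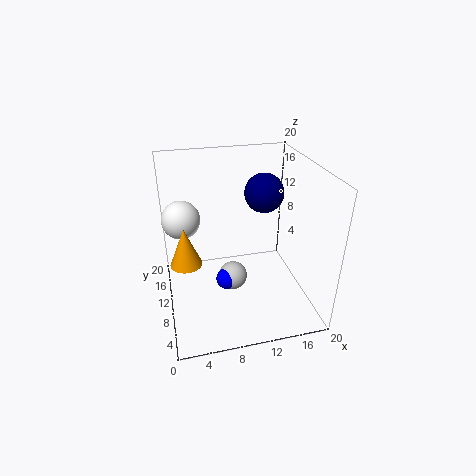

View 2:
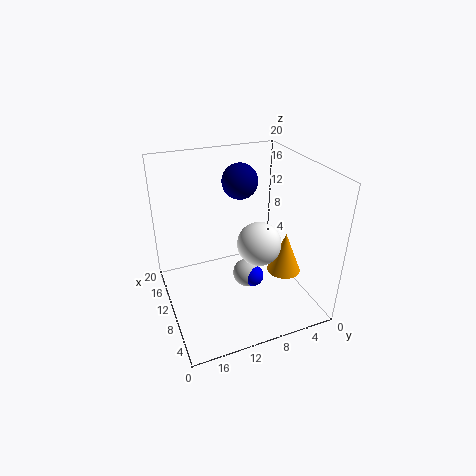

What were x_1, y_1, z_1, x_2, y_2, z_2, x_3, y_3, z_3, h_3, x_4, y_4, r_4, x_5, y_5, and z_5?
x_1 = 13, y_1 = 8.5, z_1 = 17, x_2 = 2.5, y_2 = 10.5, z_2 = 13.5, x_3 = 2.5, y_3 = 7, z_3 = 9, h_3 = 5, x_4 = 8, y_4 = 8.5, r_4 = 1.5, x_5 = 9, y_5 = 9, z_5 = 4.5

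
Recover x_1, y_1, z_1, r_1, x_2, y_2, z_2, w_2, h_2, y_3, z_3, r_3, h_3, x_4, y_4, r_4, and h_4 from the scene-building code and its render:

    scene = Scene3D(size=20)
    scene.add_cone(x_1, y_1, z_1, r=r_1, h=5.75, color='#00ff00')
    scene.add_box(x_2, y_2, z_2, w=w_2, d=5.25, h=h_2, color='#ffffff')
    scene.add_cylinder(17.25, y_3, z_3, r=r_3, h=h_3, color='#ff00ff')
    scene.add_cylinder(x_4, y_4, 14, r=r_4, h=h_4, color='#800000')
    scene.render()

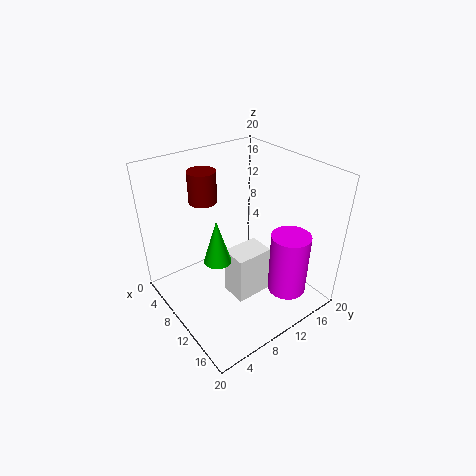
x_1 = 12, y_1 = 5.25, z_1 = 9.5, r_1 = 1.75, x_2 = 9.5, y_2 = 8, z_2 = 1.5, w_2 = 3.75, h_2 = 7, y_3 = 12.75, z_3 = 4.75, r_3 = 2.5, h_3 = 8.25, x_4 = 4.5, y_4 = 8, r_4 = 2, h_4 = 4.5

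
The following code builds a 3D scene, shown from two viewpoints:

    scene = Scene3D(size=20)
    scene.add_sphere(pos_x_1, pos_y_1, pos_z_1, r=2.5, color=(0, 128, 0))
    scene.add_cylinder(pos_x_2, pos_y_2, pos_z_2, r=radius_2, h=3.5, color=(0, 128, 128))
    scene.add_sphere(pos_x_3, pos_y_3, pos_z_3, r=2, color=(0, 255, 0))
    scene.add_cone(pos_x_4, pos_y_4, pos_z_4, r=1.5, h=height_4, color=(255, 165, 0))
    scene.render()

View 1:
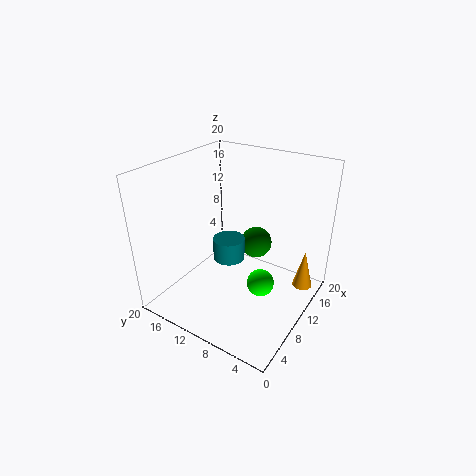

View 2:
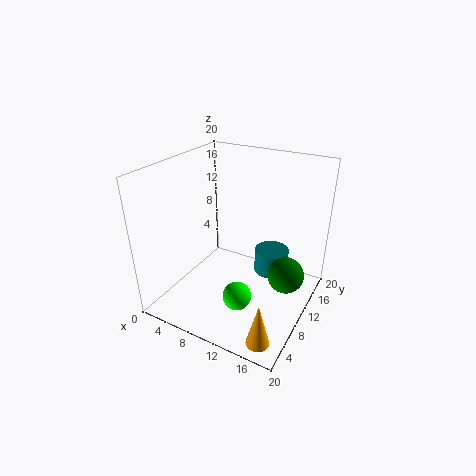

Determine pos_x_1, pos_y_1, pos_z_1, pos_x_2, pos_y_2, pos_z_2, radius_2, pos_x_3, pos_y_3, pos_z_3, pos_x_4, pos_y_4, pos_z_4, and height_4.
pos_x_1 = 17
pos_y_1 = 11
pos_z_1 = 5.5
pos_x_2 = 13.5
pos_y_2 = 14
pos_z_2 = 3.5
radius_2 = 2.5
pos_x_3 = 11.5
pos_y_3 = 7
pos_z_3 = 2.5
pos_x_4 = 17
pos_y_4 = 2.5
pos_z_4 = 0.5
height_4 = 6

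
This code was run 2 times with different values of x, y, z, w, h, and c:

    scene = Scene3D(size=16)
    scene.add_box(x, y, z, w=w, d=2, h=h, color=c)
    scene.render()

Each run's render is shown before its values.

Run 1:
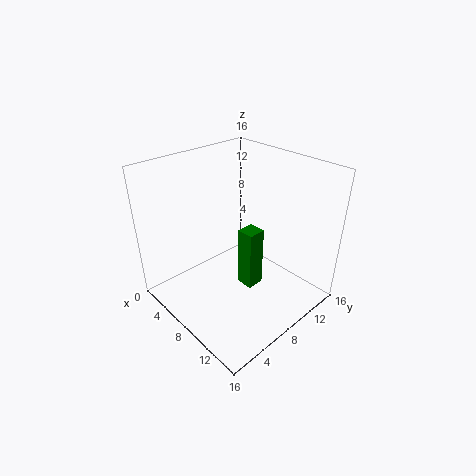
x = 8
y = 8
z = 2
w = 2
h = 7
c = 'green'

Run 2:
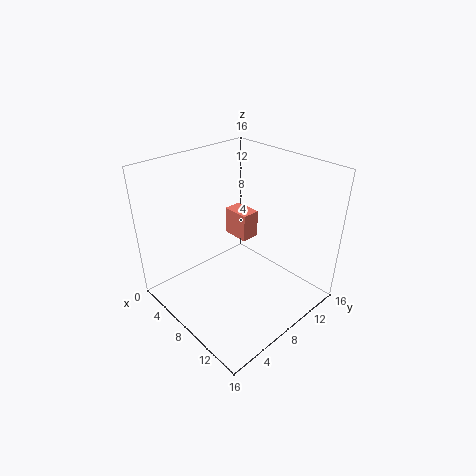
x = 6
y = 8
z = 8
w = 3
h = 3
c = 'salmon'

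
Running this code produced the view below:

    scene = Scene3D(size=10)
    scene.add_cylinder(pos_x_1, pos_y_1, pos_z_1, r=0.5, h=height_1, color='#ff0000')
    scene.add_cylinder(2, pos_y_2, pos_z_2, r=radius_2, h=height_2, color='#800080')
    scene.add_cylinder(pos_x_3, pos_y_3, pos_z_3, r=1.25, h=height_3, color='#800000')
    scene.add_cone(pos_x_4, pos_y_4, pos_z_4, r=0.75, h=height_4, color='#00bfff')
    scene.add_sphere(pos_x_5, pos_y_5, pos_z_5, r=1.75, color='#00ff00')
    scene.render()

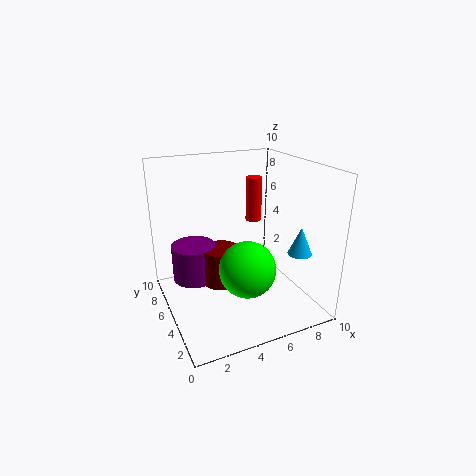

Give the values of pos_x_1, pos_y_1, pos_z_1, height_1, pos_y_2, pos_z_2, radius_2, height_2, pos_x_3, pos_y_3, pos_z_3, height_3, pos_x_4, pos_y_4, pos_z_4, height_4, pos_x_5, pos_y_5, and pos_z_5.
pos_x_1 = 5.5
pos_y_1 = 3.75
pos_z_1 = 6.75
height_1 = 2.75
pos_y_2 = 5.75
pos_z_2 = 2.25
radius_2 = 1.5
height_2 = 2.5
pos_x_3 = 3.5
pos_y_3 = 4.5
pos_z_3 = 2.25
height_3 = 2.5
pos_x_4 = 7.5
pos_y_4 = 1.25
pos_z_4 = 5
height_4 = 1.75
pos_x_5 = 4.25
pos_y_5 = 2
pos_z_5 = 4.25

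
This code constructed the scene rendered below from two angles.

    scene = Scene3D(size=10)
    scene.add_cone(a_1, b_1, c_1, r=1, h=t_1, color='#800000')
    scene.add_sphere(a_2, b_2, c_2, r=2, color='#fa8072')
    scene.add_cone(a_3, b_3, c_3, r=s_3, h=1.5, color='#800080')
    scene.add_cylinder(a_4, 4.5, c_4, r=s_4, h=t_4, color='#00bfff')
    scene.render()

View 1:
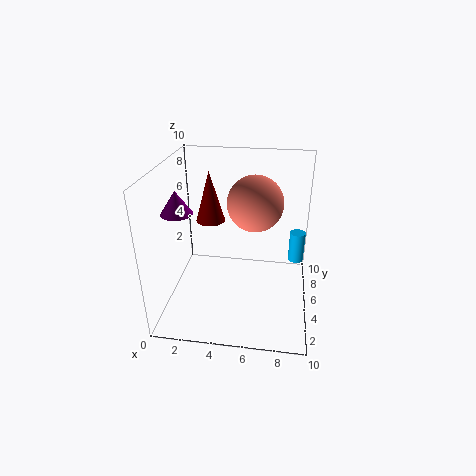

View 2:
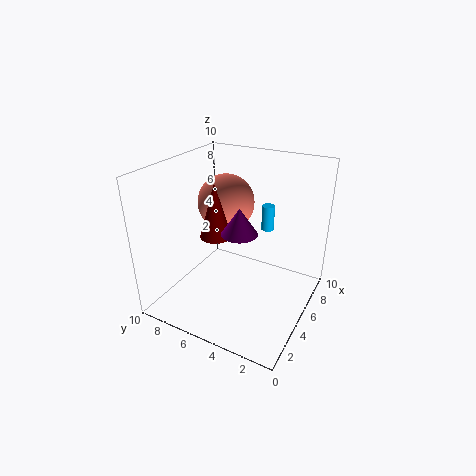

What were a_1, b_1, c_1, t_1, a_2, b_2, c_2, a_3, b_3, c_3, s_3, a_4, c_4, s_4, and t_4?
a_1 = 3; b_1 = 5.5; c_1 = 6; t_1 = 3.5; a_2 = 6; b_2 = 6.5; c_2 = 7; a_3 = 1.5; b_3 = 3; c_3 = 7.5; s_3 = 1; a_4 = 9; c_4 = 4; s_4 = 0.5; t_4 = 2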